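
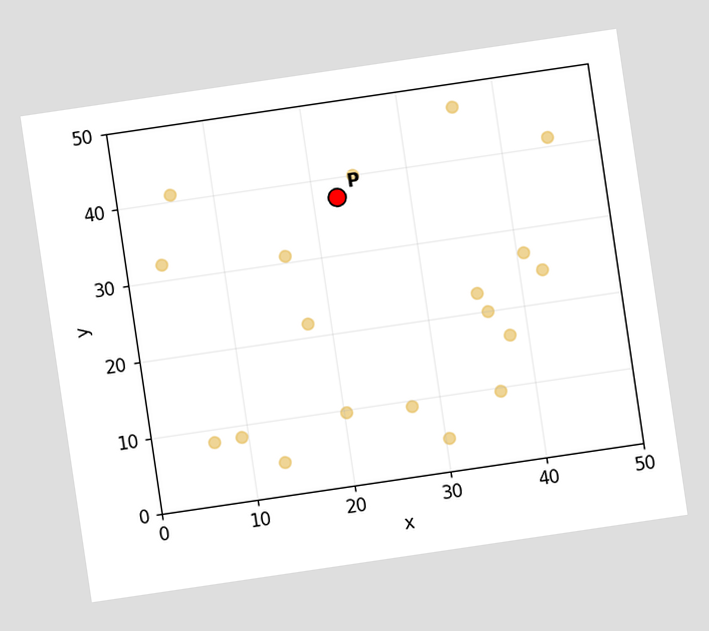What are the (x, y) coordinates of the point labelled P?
(22.5, 37.5)

The chart is tilted about 8° counter-clockwise. Following the gridlines from P to each axis, P sits at (22.5, 37.5).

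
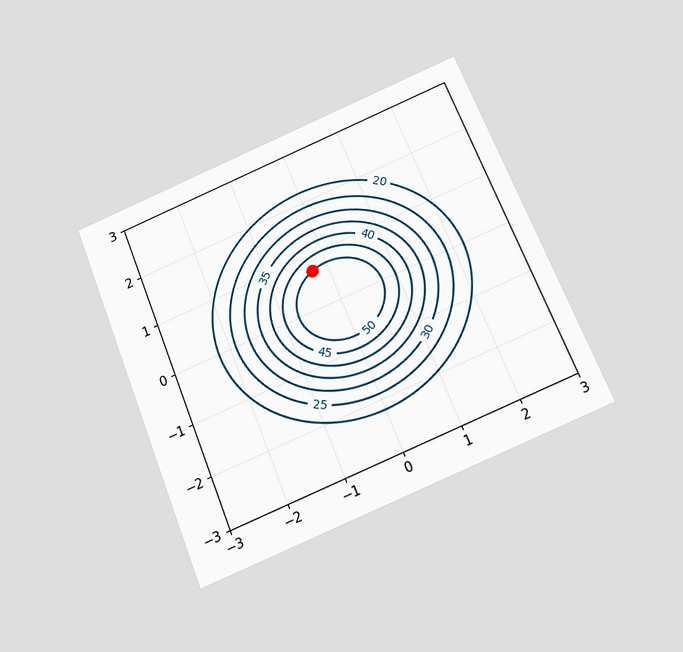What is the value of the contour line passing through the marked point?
The chart is tilted about 22° counter-clockwise and viewed slightly from below. The marked point sits on the contour labelled 50.

50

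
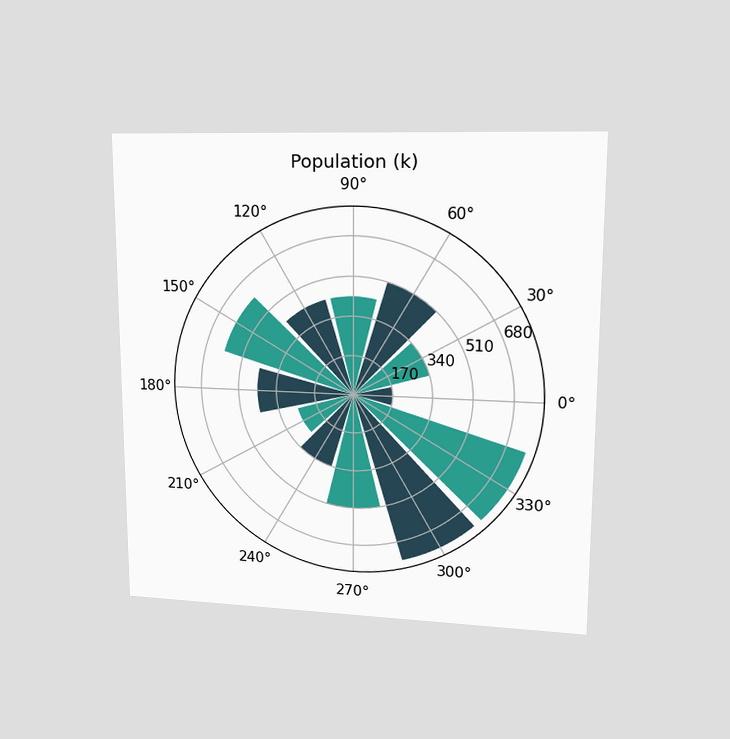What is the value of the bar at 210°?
255k

The chart is viewed at a slight angle. The bar at 210° reaches 255k on the radial axis.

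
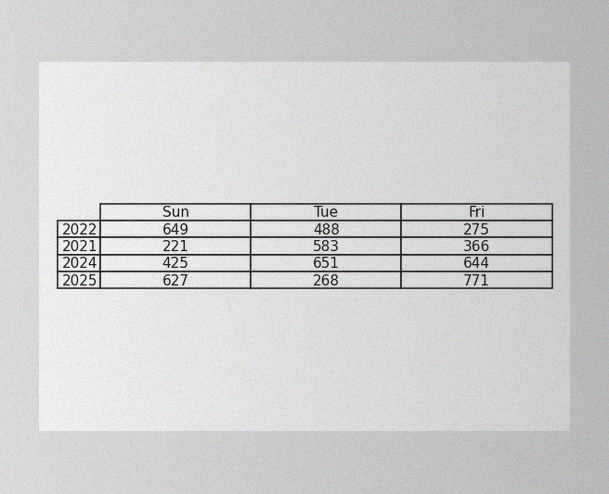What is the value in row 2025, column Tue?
268

The image has some photo noise and uneven lighting. The (2025, Tue) cell reads 268.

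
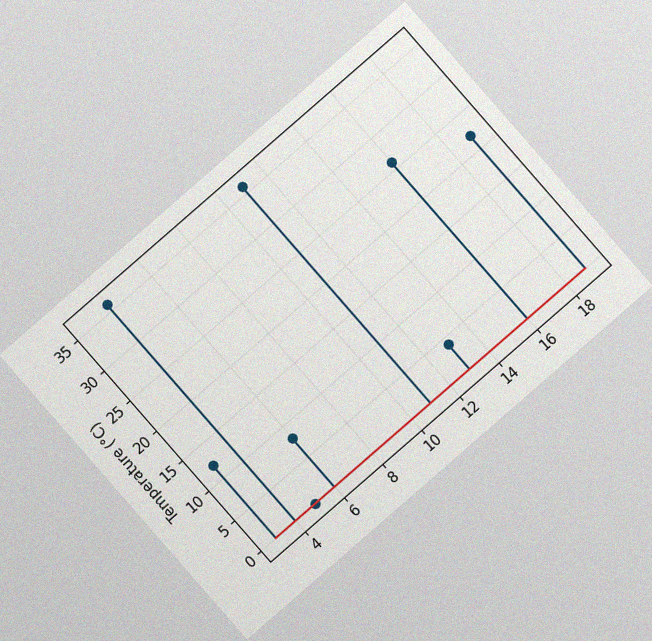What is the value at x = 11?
36°C

The chart is tilted about 41° counter-clockwise, with some photo noise. The stem at x=11 reaches 36°C.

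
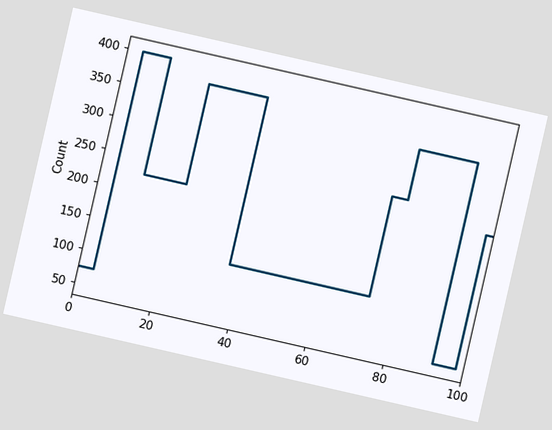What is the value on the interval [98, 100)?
The chart is tilted about 13° clockwise. On [98, 100) the step sits at 250.

250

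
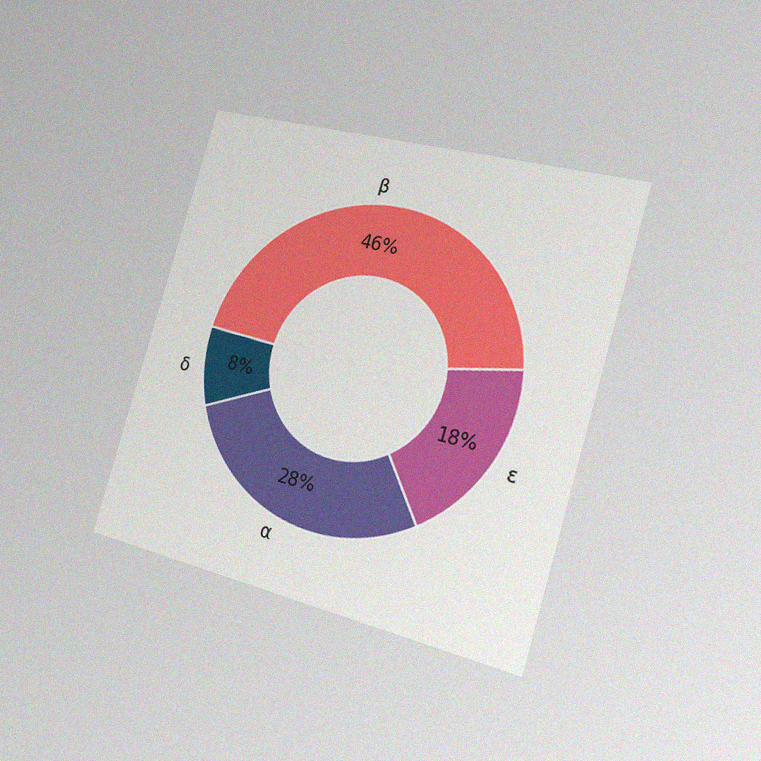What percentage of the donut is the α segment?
The chart is tilted about 17° clockwise and viewed slightly from the right, with some photo noise. The α segment takes up 28% of the ring.

28%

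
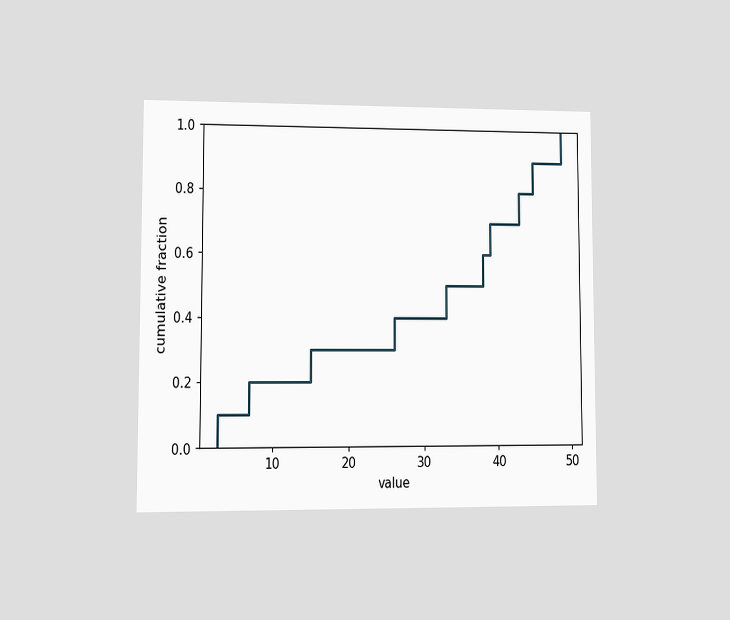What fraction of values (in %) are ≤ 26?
40%

The chart is viewed at a slight angle. At x=26 the ECDF step is at 40%.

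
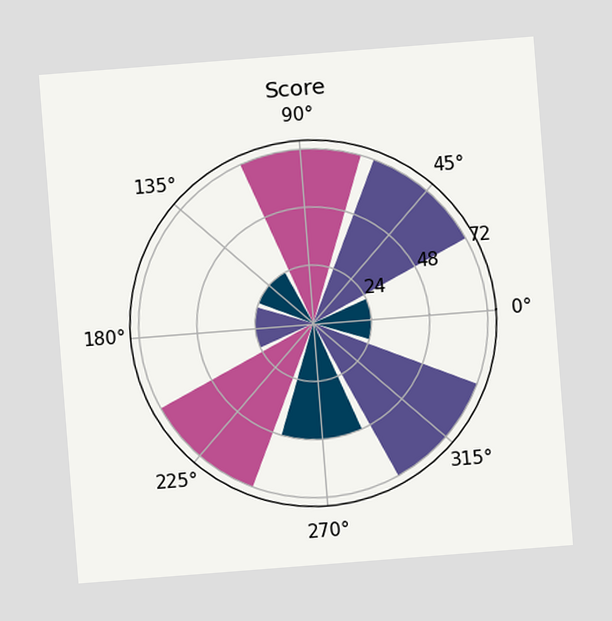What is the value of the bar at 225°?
The chart is tilted about 4° counter-clockwise. The bar at 225° reaches 72 on the radial axis.

72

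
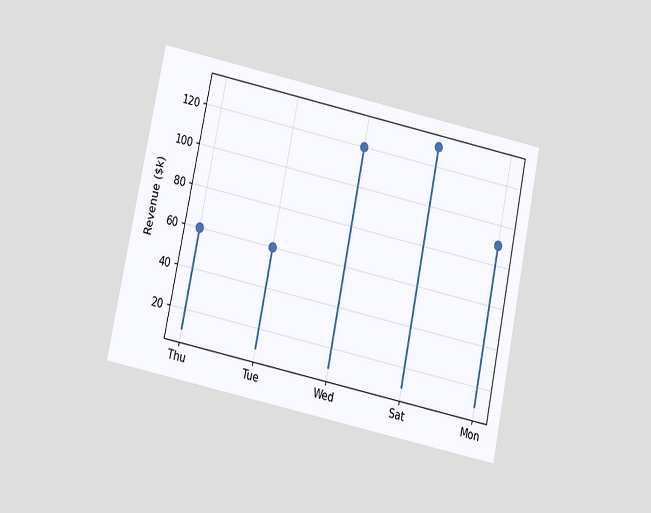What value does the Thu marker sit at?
The chart is tilted about 12° clockwise and viewed slightly from below. The Thu marker sits at $60k.

$60k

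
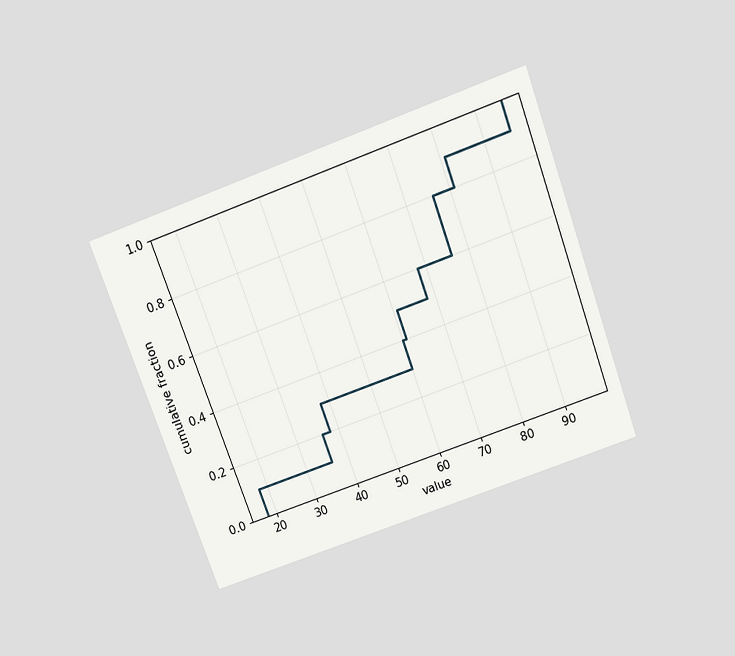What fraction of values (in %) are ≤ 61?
50%

The chart is tilted about 20° counter-clockwise and viewed slightly from above. At x=61 the ECDF step is at 50%.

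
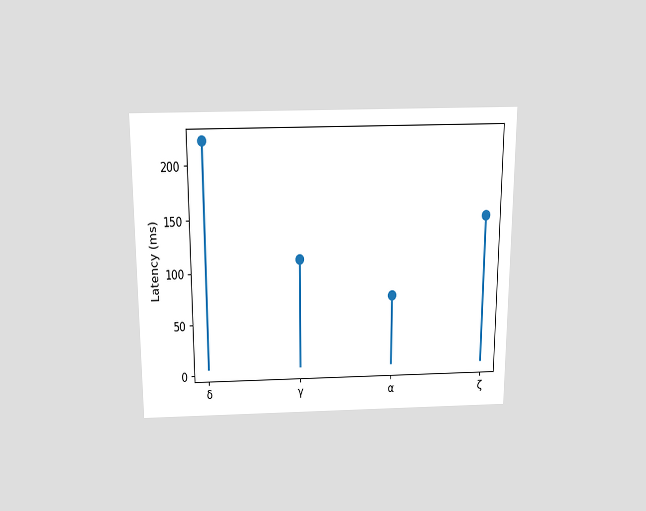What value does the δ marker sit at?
The chart is viewed slightly from above. The δ marker sits at 222ms.

222ms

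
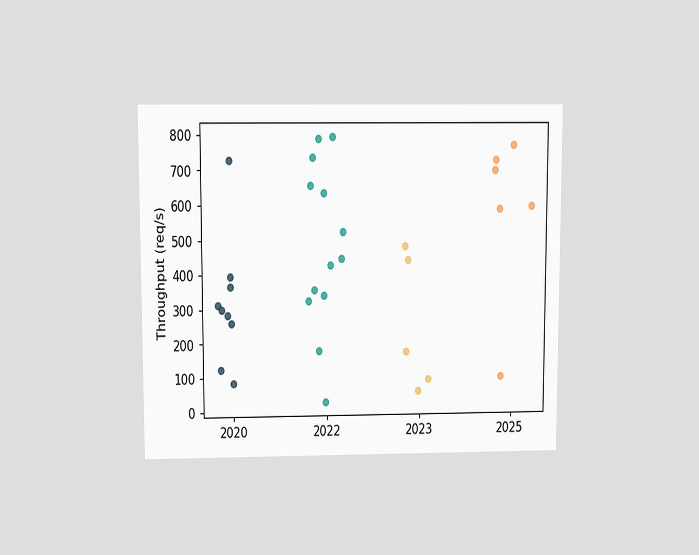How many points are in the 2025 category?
6

The chart is viewed slightly from above. Counting the markers in the 2025 column gives 6.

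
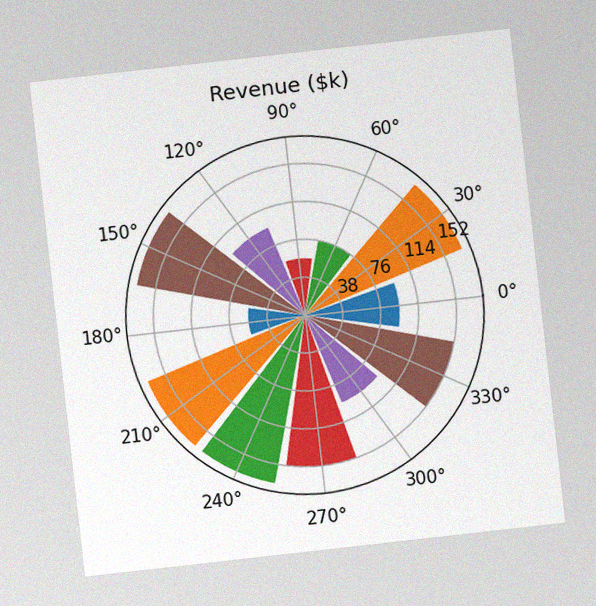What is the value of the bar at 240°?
$171k

The chart is tilted about 6° counter-clockwise, with some photo noise. The bar at 240° reaches $171k on the radial axis.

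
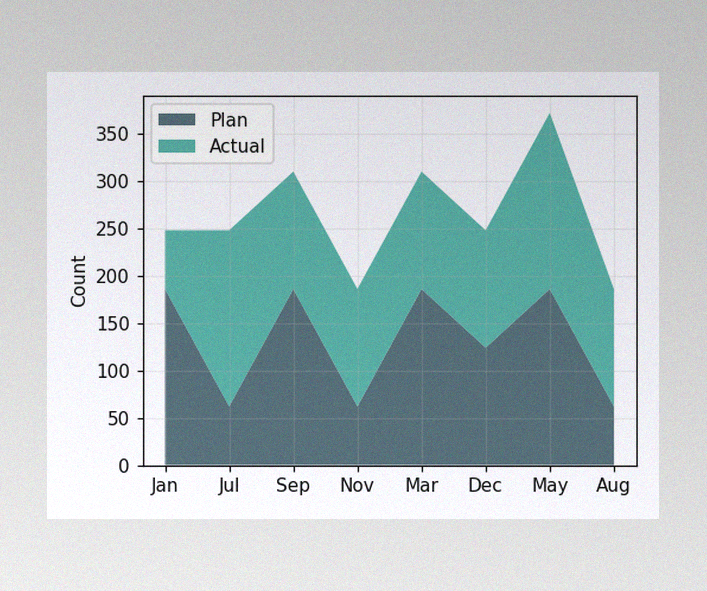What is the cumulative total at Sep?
The image has some photo noise and uneven lighting. The stacked total at Sep reaches 310.

310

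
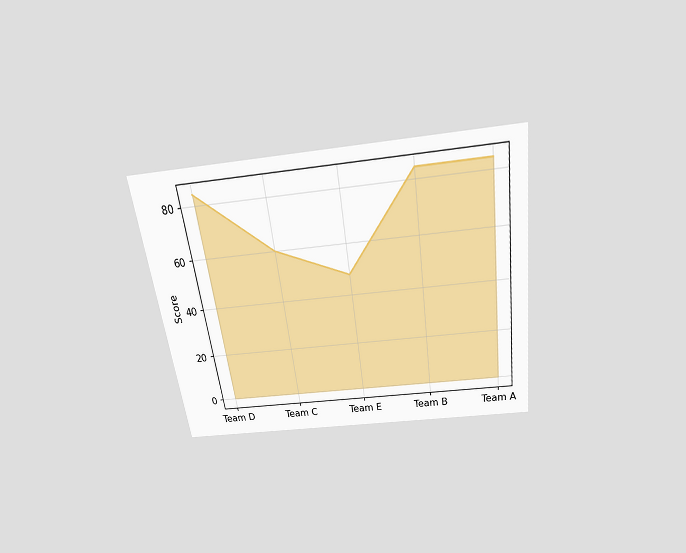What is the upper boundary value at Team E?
The chart is tilted about 8° counter-clockwise and viewed slightly from above. At Team E the upper boundary is at 48.

48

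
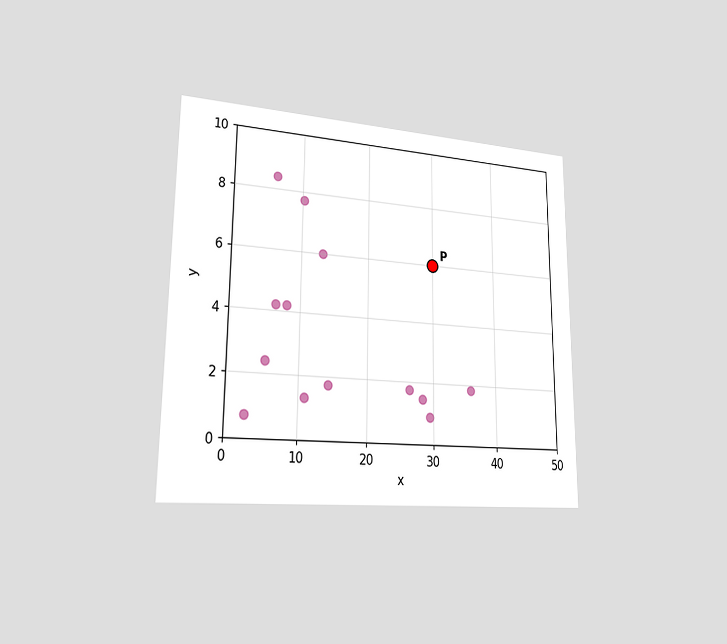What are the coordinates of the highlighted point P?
(30, 6)

The chart is viewed slightly from the left. Following the gridlines from P to each axis, P sits at (30, 6).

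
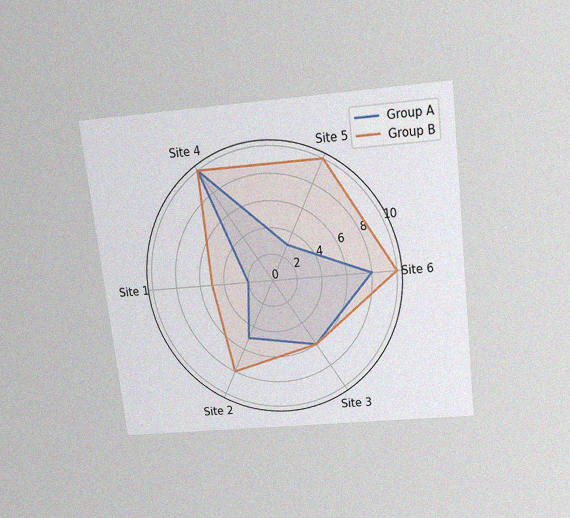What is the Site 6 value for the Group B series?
The chart is tilted about 7° counter-clockwise and viewed slightly from above, with some photo noise. On the Site 6 axis, Group B reaches 10.

10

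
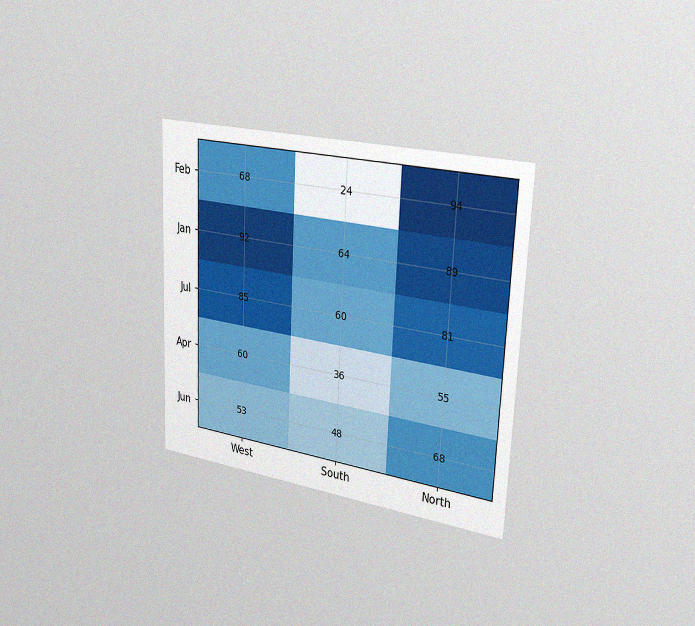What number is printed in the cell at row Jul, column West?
85

The chart is tilted about 2° clockwise and viewed slightly from the right, with some photo noise. The (Jul, West) cell reads 85.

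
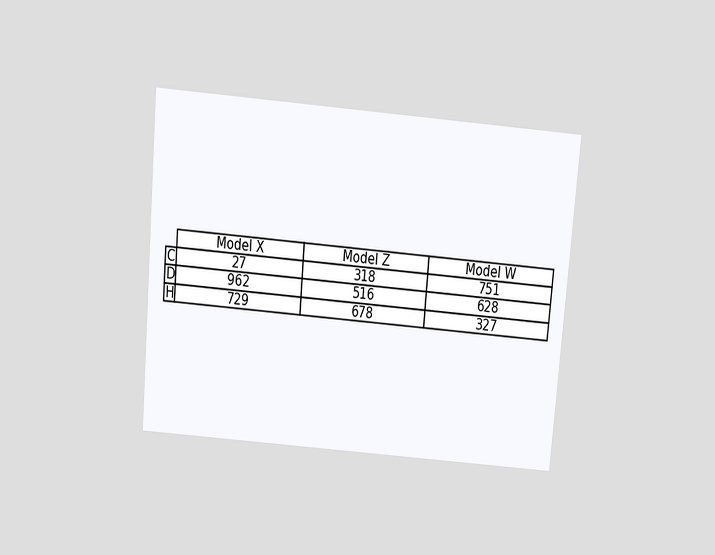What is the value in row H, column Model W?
The chart is tilted about 5° clockwise and viewed slightly from above. The (H, Model W) cell reads 327.

327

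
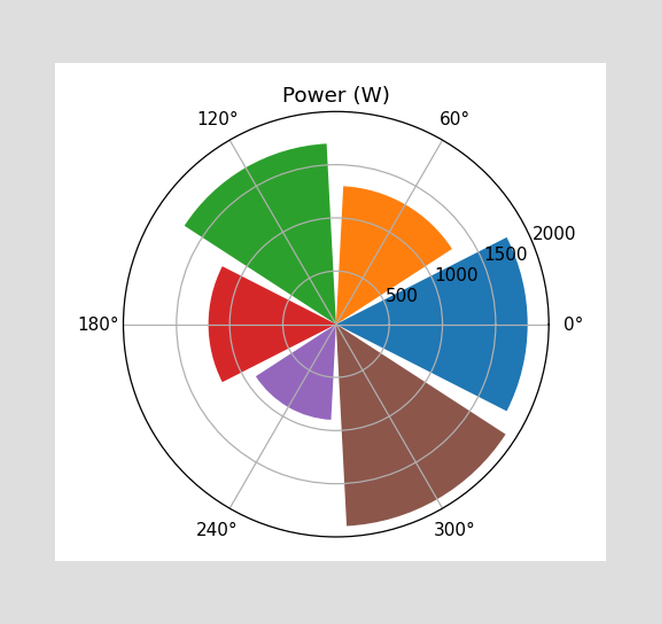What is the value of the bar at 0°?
1800W

The bar at 0° reaches 1800W on the radial axis.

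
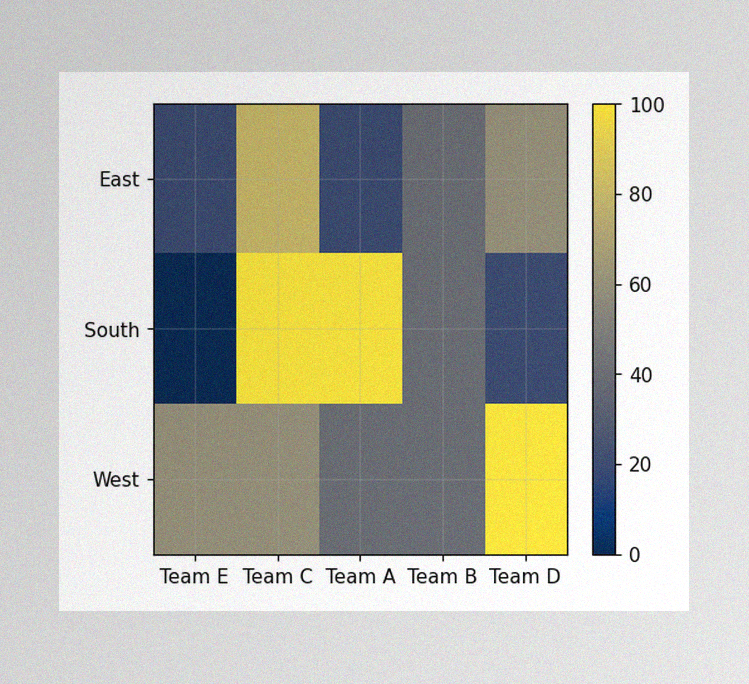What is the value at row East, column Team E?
The image has some photo noise and uneven lighting. Matching cell (East, Team E) against the colorbar gives 20.

20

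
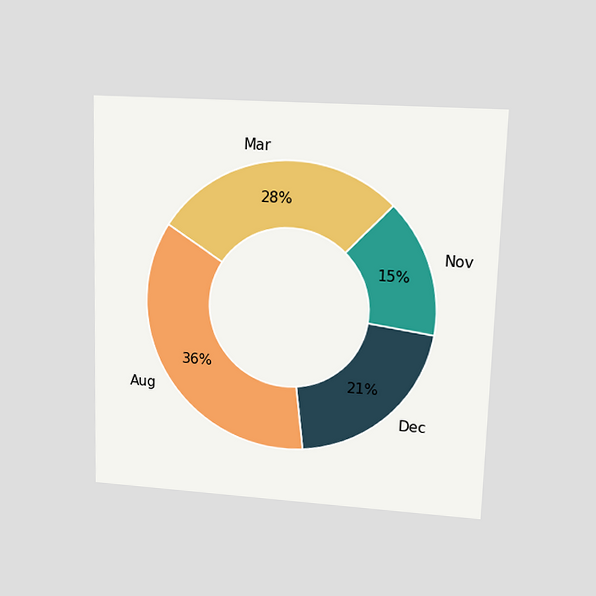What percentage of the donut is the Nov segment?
15%

The chart is viewed at a slight angle. The Nov segment takes up 15% of the ring.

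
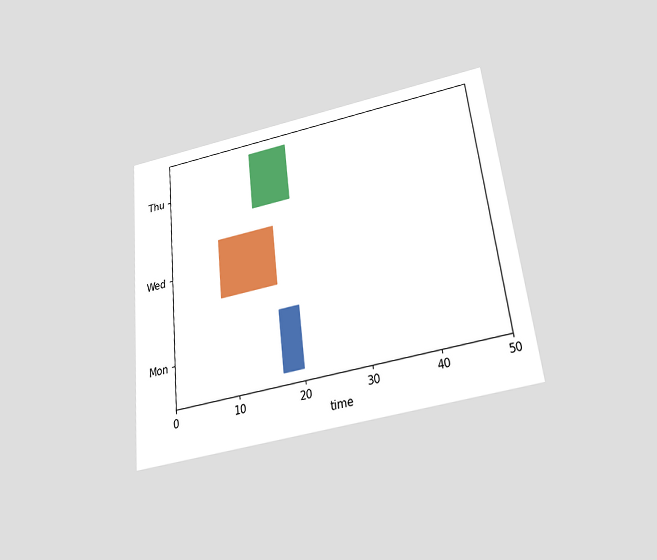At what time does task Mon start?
17

The chart is tilted about 6° counter-clockwise and viewed slightly from below. The Mon bar begins at t=17.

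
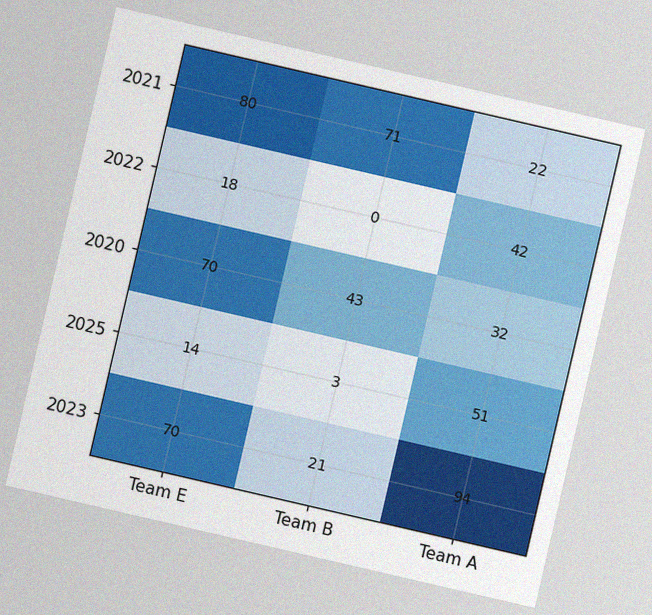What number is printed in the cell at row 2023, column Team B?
21

The chart is tilted about 13° clockwise, with some photo noise. The (2023, Team B) cell reads 21.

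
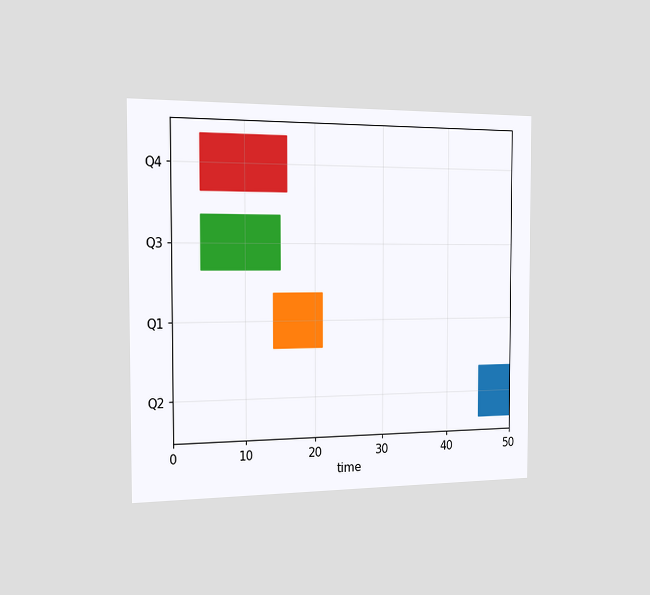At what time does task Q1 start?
14

The chart is viewed slightly from the left. The Q1 bar begins at t=14.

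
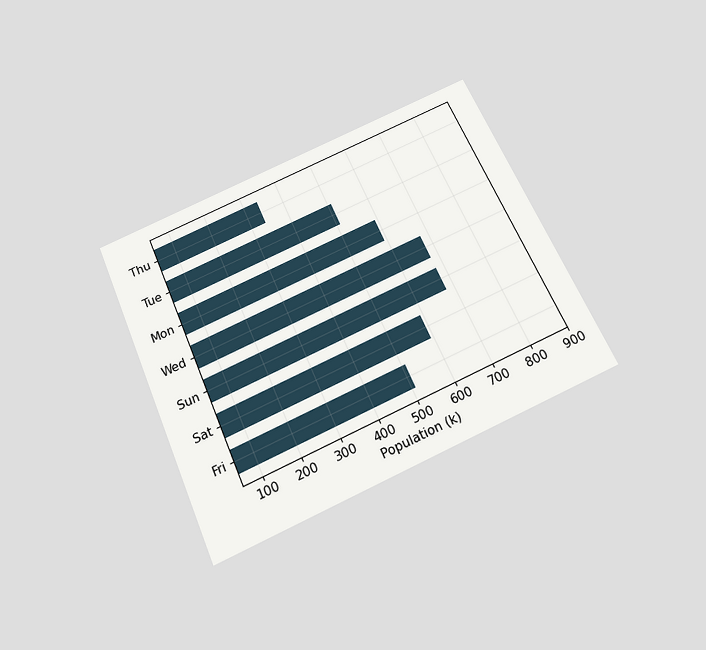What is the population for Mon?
The chart is tilted about 24° counter-clockwise and viewed slightly from below. Reading along the chart's x-axis, the Mon bar reaches 595k.

595k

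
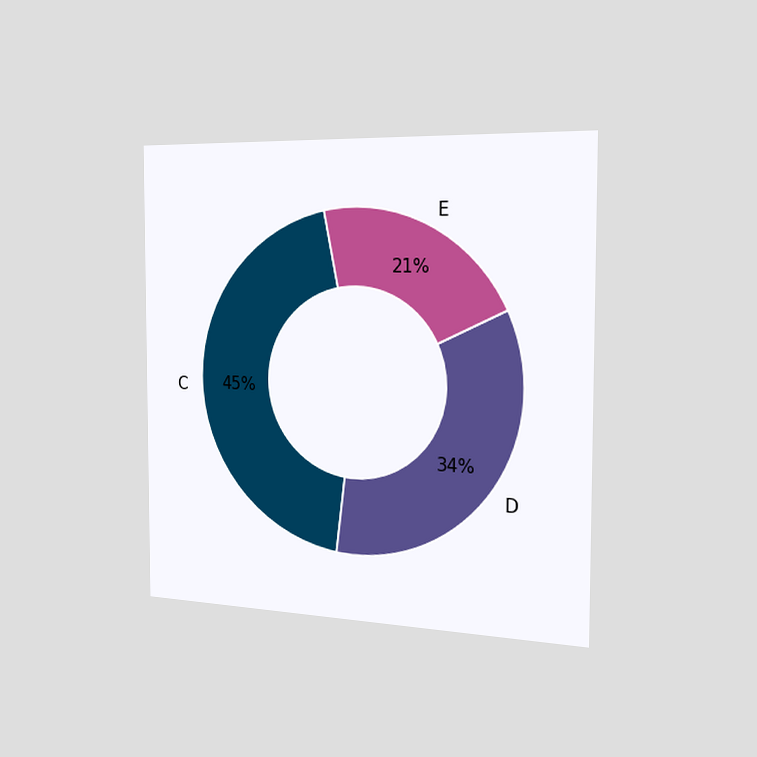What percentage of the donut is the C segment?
45%

The chart is viewed slightly from the right. The C segment takes up 45% of the ring.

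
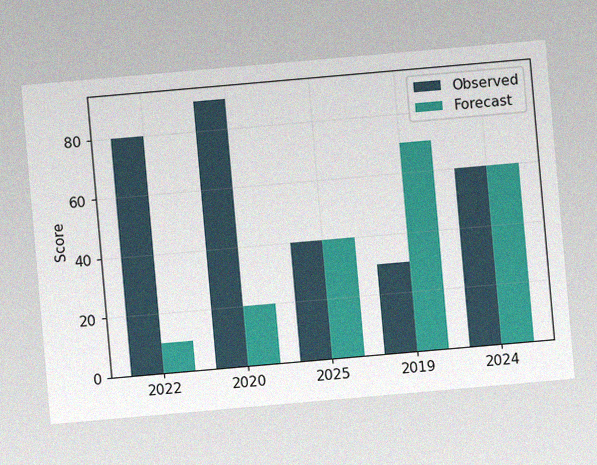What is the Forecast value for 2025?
40

The chart is tilted about 5° counter-clockwise, with some photo noise. The Forecast bar at 2025 reaches 40 on the y-axis.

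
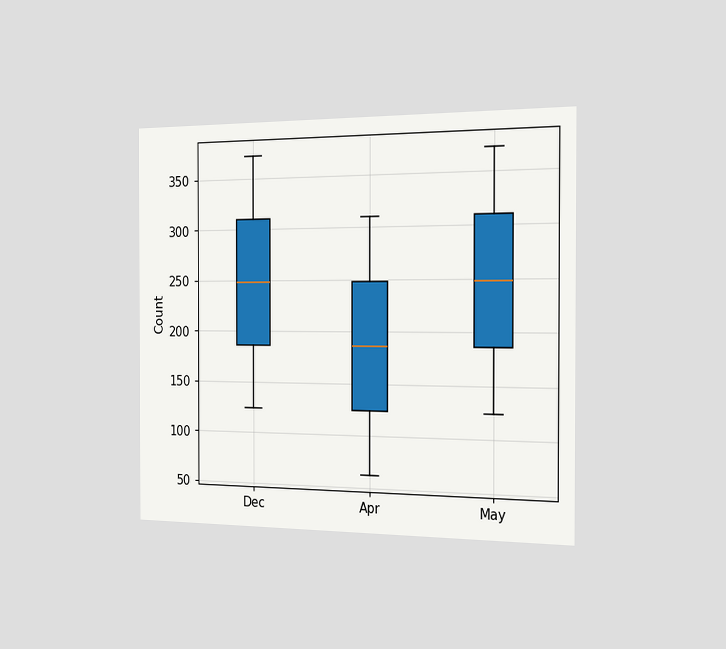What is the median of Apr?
186

The chart is viewed slightly from the right. The median line in the Apr box sits at 186.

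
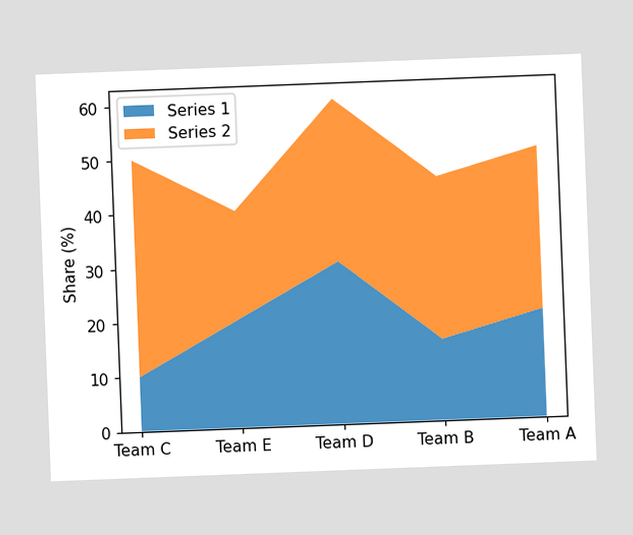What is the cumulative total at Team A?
50%

The chart is tilted about 2° counter-clockwise. The stacked total at Team A reaches 50%.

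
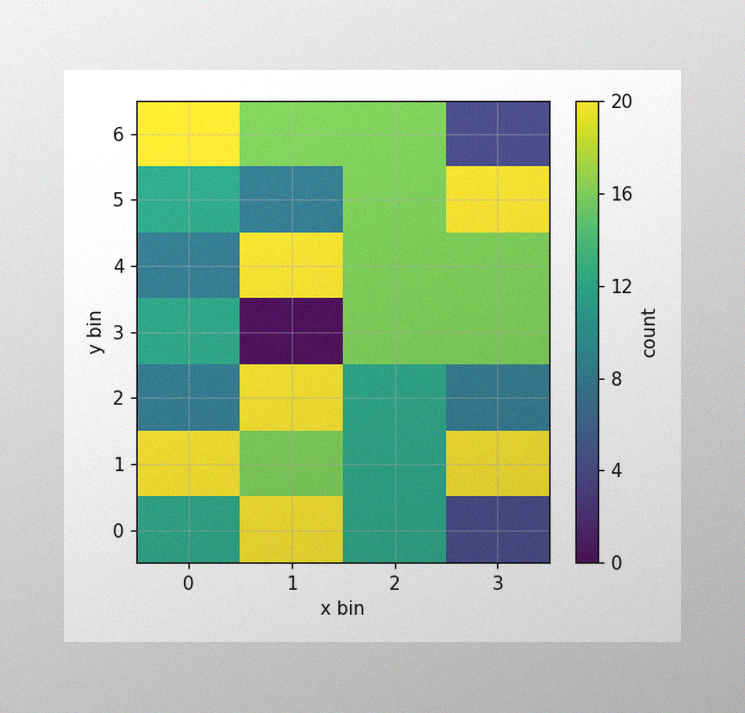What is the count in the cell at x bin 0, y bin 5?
12

The image has some photo noise and uneven lighting. Matching the cell (0, 5) against the colorbar gives 12.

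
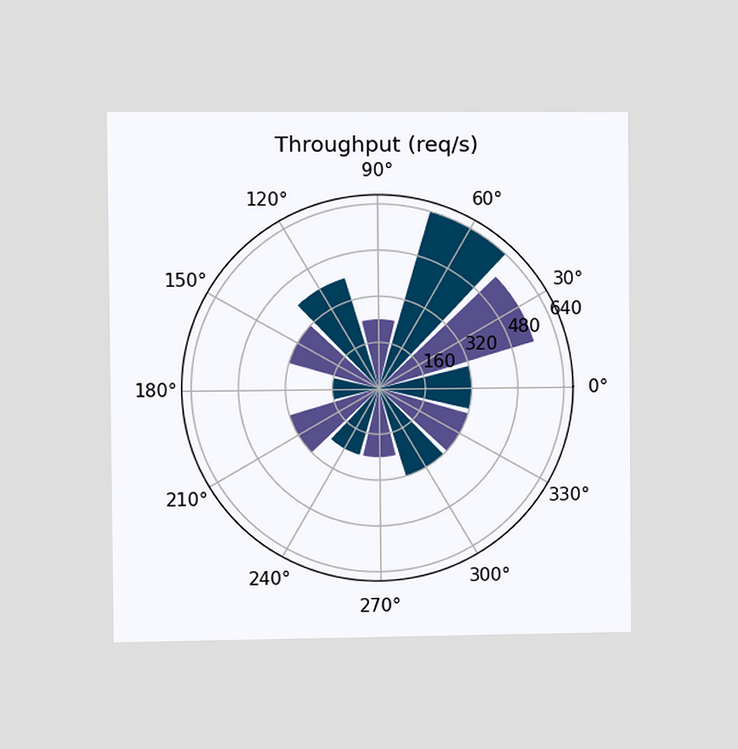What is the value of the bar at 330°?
The chart is viewed at a slight angle. The bar at 330° reaches 320req/s on the radial axis.

320req/s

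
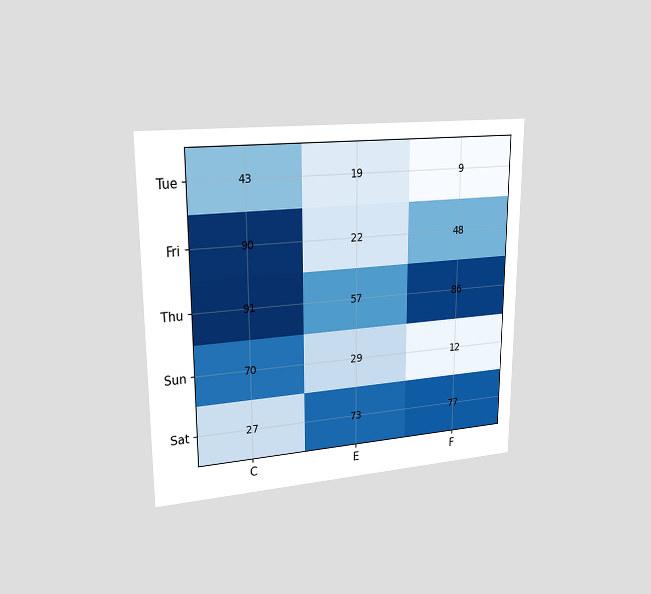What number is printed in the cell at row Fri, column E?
22

The chart is viewed slightly from the left. The (Fri, E) cell reads 22.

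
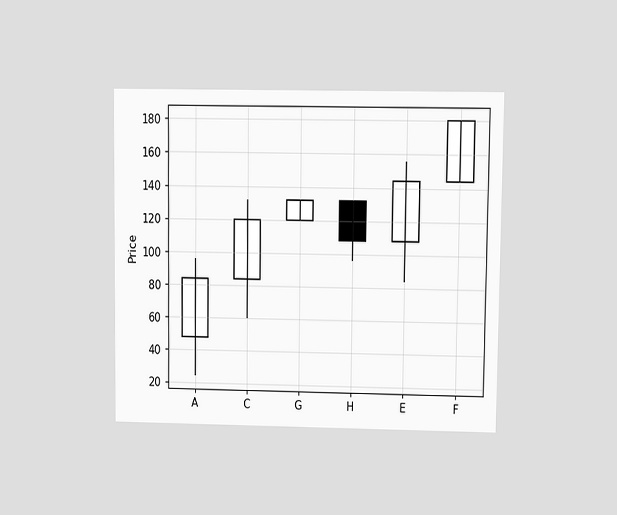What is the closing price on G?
132

The chart is viewed at a slight angle. The G candle closes at 132.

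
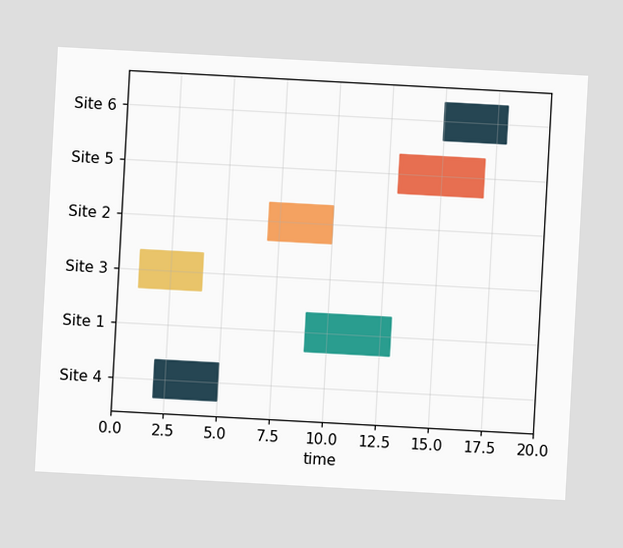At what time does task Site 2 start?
The chart is tilted about 3° clockwise. The Site 2 bar begins at t=7.

7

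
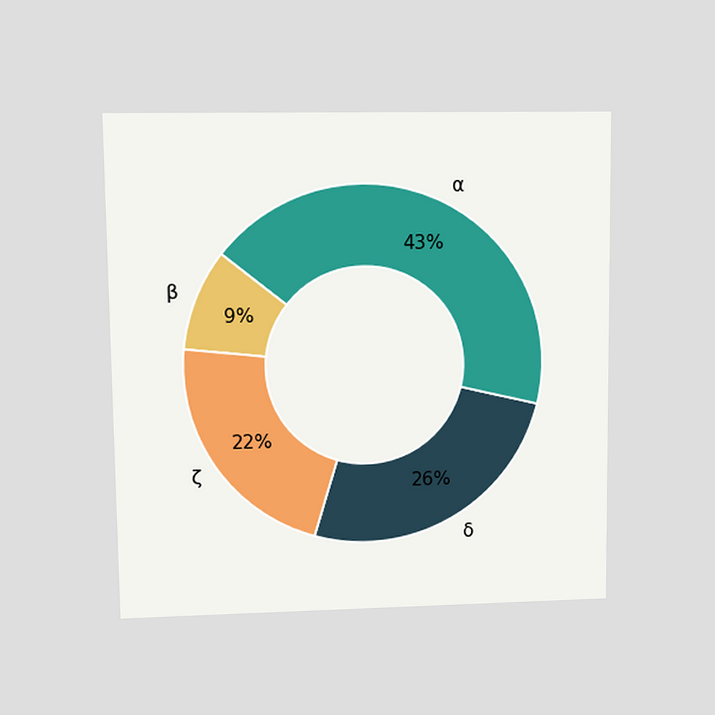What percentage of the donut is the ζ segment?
The chart is viewed at a slight angle. The ζ segment takes up 22% of the ring.

22%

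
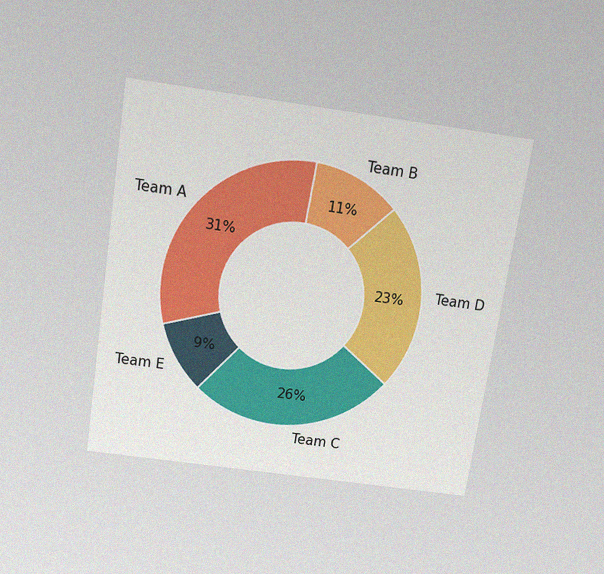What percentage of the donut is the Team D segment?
23%

The chart is tilted about 9° clockwise and viewed slightly from above, with some photo noise. The Team D segment takes up 23% of the ring.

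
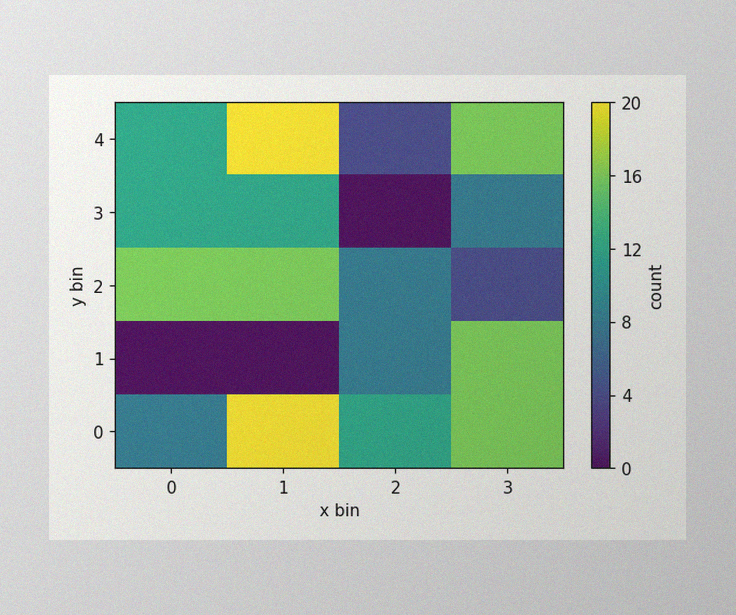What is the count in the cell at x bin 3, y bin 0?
The image has some photo noise and uneven lighting. Matching the cell (3, 0) against the colorbar gives 16.

16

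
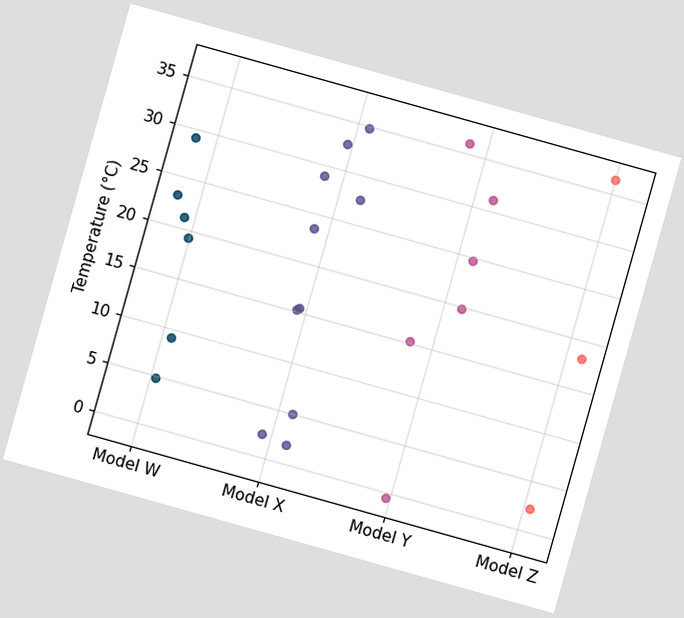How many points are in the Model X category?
10

The chart is tilted about 16° clockwise. Counting the markers in the Model X column gives 10.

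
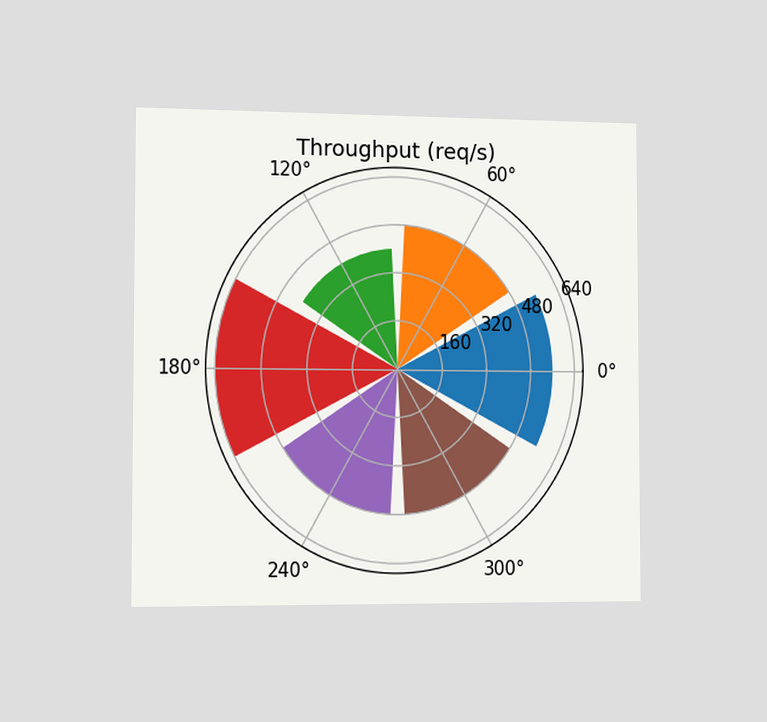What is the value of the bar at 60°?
The chart is viewed slightly from the left. The bar at 60° reaches 480req/s on the radial axis.

480req/s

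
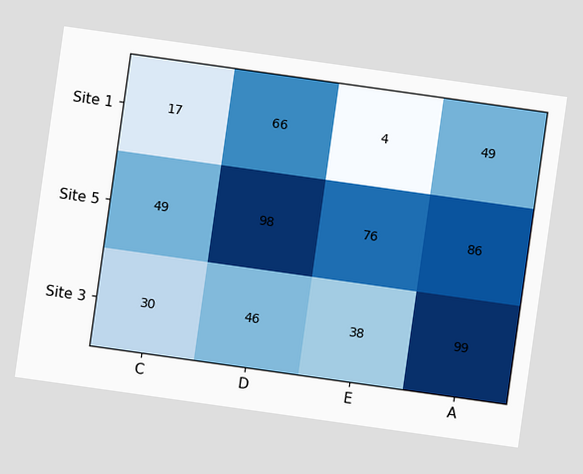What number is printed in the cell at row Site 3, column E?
The chart is tilted about 8° clockwise. The (Site 3, E) cell reads 38.

38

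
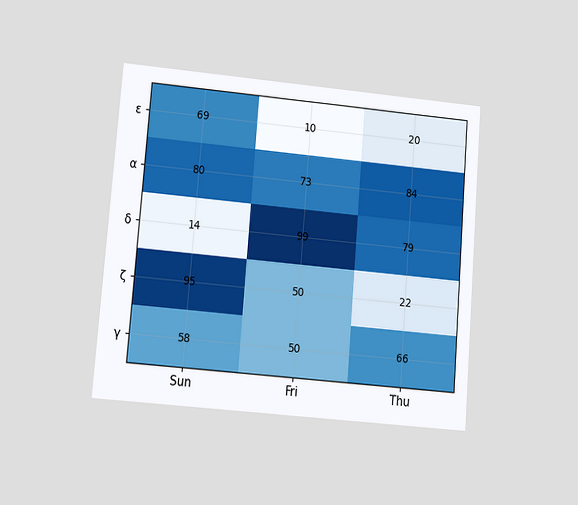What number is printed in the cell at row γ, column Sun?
58

The chart is tilted about 5° clockwise and viewed at a slight angle. The (γ, Sun) cell reads 58.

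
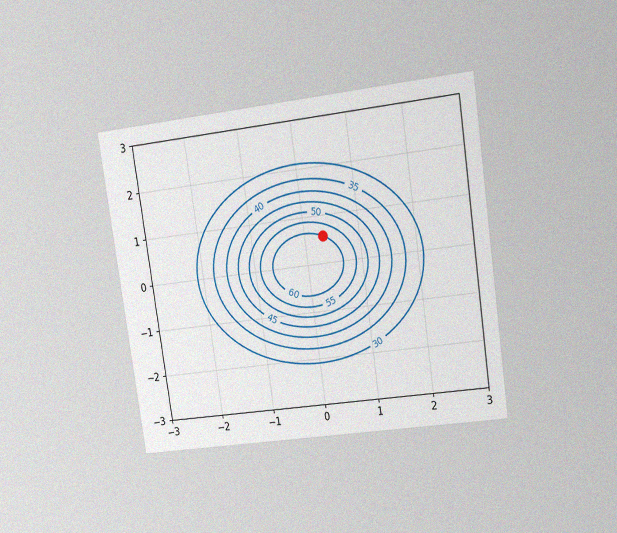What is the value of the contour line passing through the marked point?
The chart is tilted about 8° counter-clockwise and viewed at a slight angle, with some photo noise. The marked point sits on the contour labelled 60.

60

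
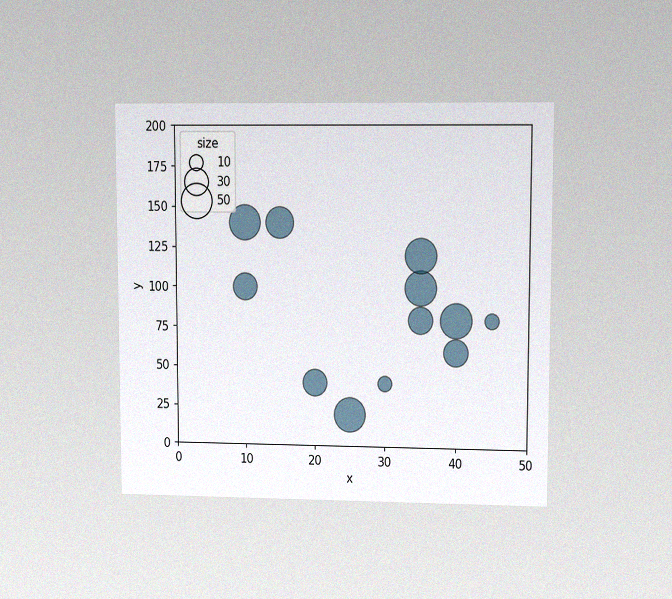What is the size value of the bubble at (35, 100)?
50

The chart is viewed at a slight angle, with some photo noise. Matching the bubble at (35, 100) against the size legend gives 50.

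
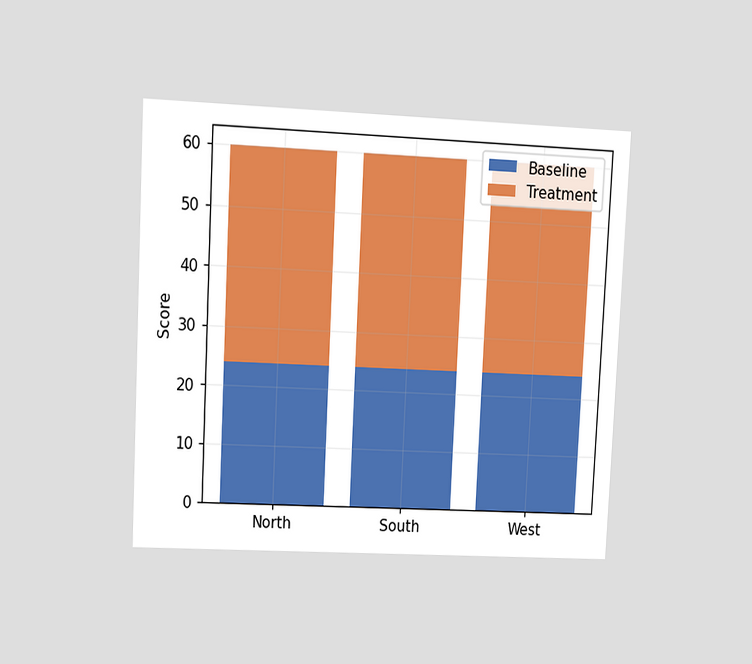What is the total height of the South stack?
60

The chart is tilted about 3° clockwise and viewed at a slight angle. The South stack's top reaches 60 on the y-axis.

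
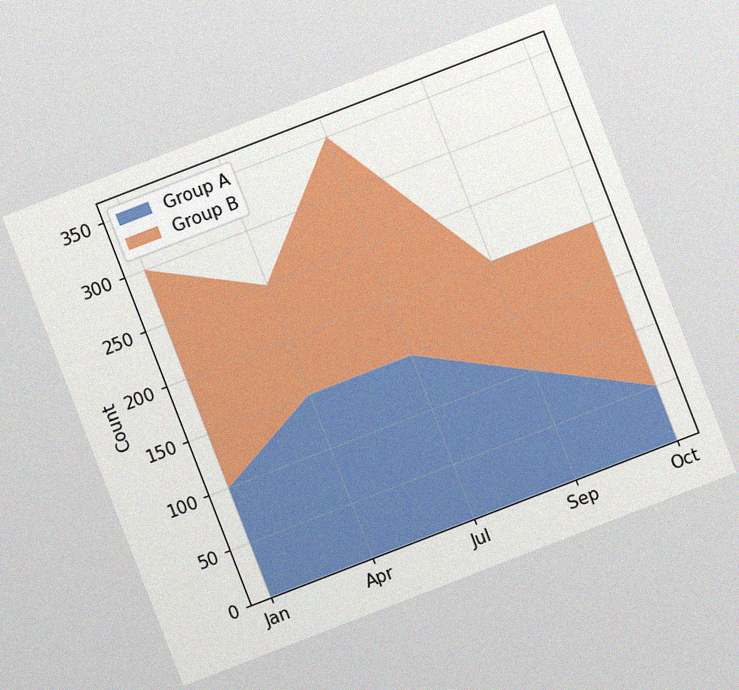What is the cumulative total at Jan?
300

The chart is tilted about 21° counter-clockwise, with some photo noise. The stacked total at Jan reaches 300.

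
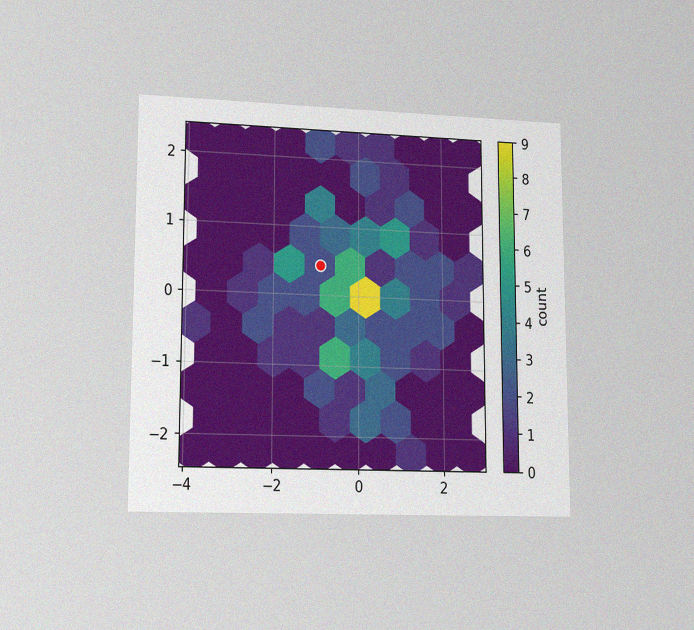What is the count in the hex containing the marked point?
The chart is viewed at a slight angle, with some photo noise. The marked hex reads 2 on the colorbar.

2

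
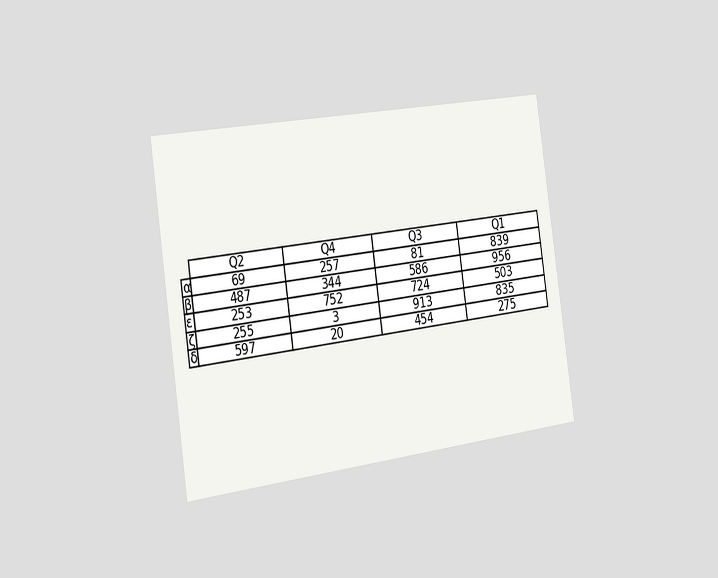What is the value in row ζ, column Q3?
913

The chart is tilted about 8° counter-clockwise and viewed slightly from the left. The (ζ, Q3) cell reads 913.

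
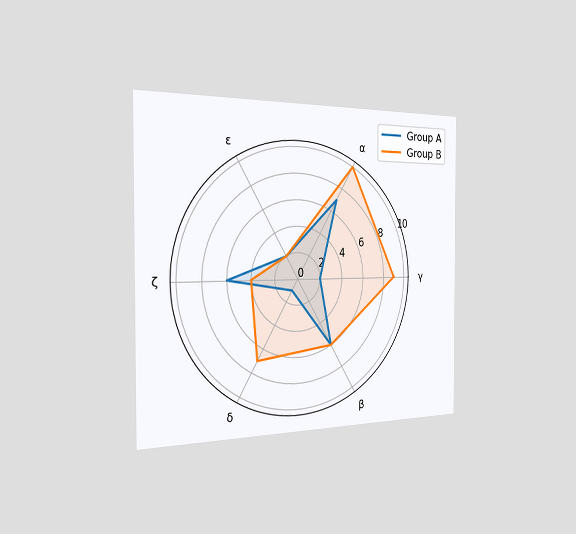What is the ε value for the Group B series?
The chart is viewed slightly from the left. On the ε axis, Group B reaches 2.

2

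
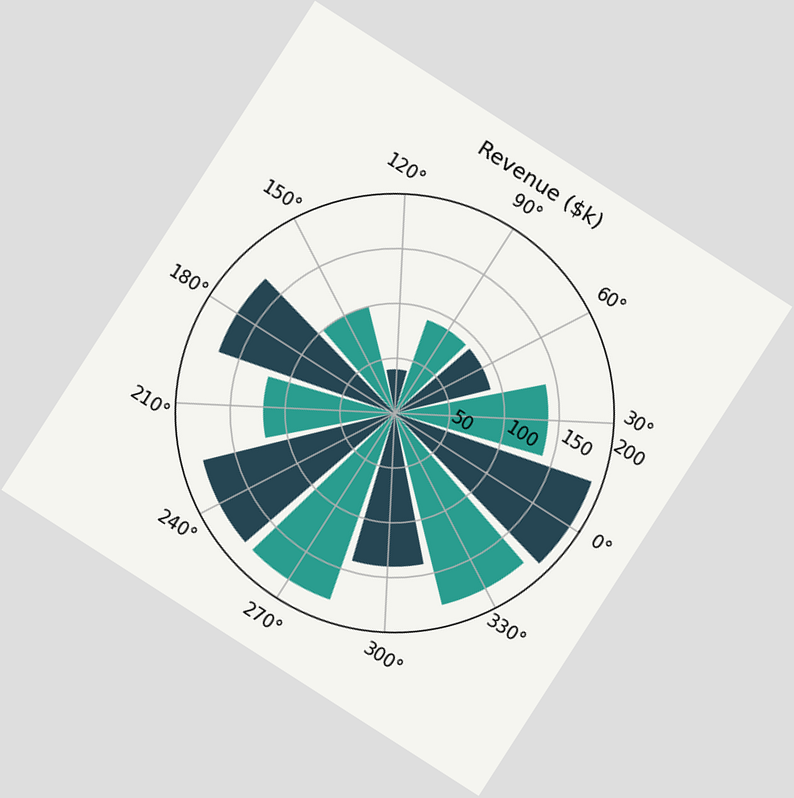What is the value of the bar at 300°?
$140k

The chart is tilted about 33° clockwise. The bar at 300° reaches $140k on the radial axis.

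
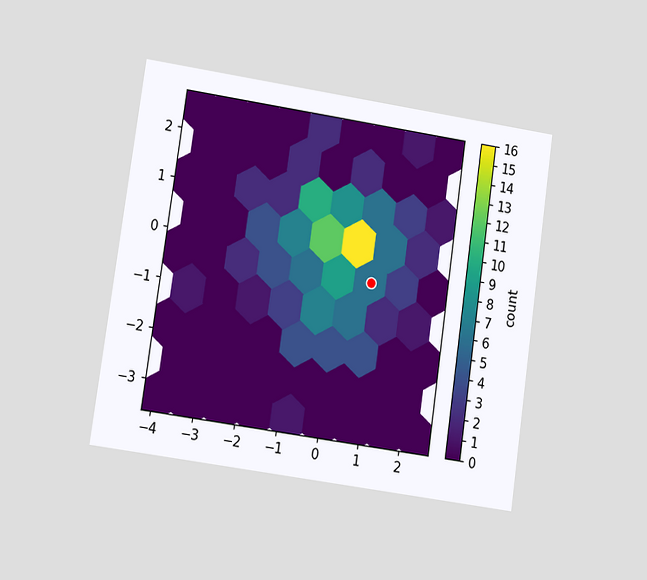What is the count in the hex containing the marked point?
The chart is tilted about 8° clockwise and viewed at a slight angle. The marked hex reads 6 on the colorbar.

6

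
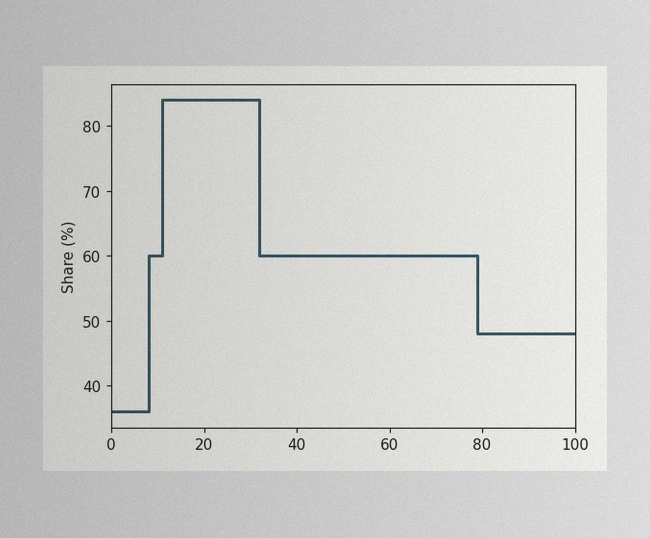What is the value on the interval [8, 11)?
60%

The image has some photo noise and uneven lighting. On [8, 11) the step sits at 60%.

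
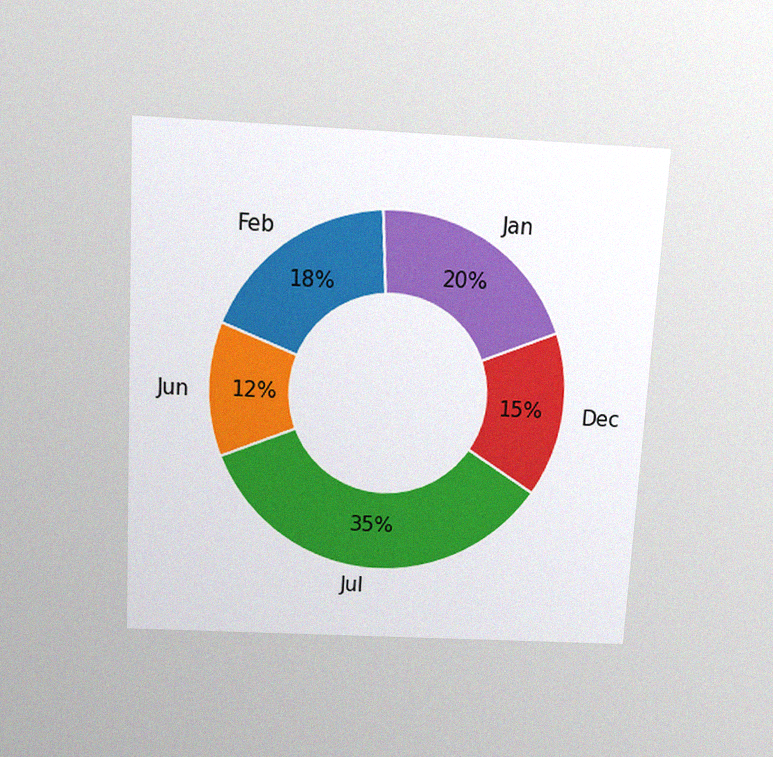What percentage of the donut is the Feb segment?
18%

The chart is tilted about 3° clockwise and viewed slightly from above, with some photo noise. The Feb segment takes up 18% of the ring.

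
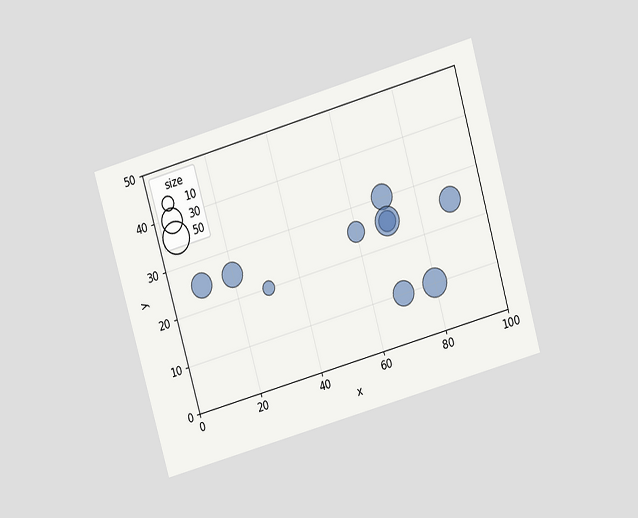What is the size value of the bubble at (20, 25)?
30

The chart is tilted about 16° counter-clockwise and viewed slightly from above. Matching the bubble at (20, 25) against the size legend gives 30.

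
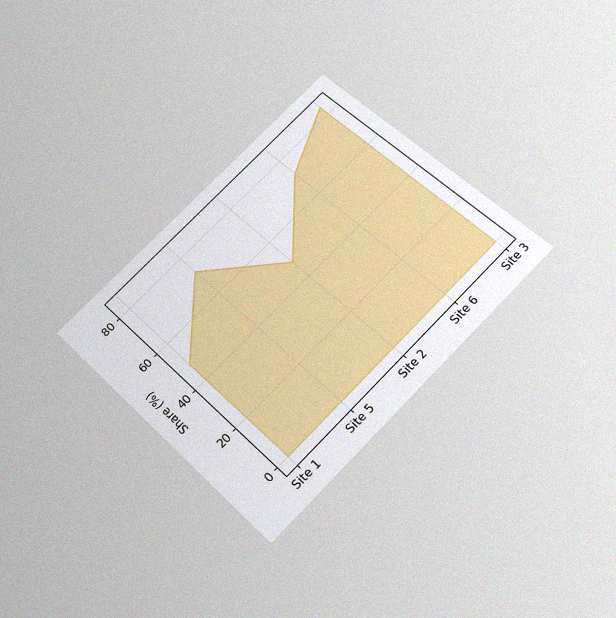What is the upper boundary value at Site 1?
48%

The chart is tilted about 45° counter-clockwise and viewed slightly from below, with some photo noise. At Site 1 the upper boundary is at 48%.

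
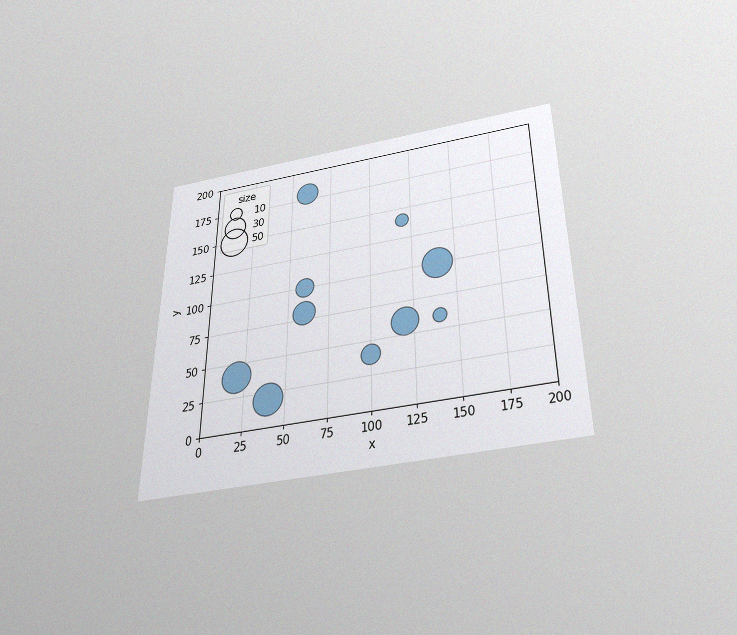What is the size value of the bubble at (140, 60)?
10

The chart is viewed slightly from below, with some photo noise. Matching the bubble at (140, 60) against the size legend gives 10.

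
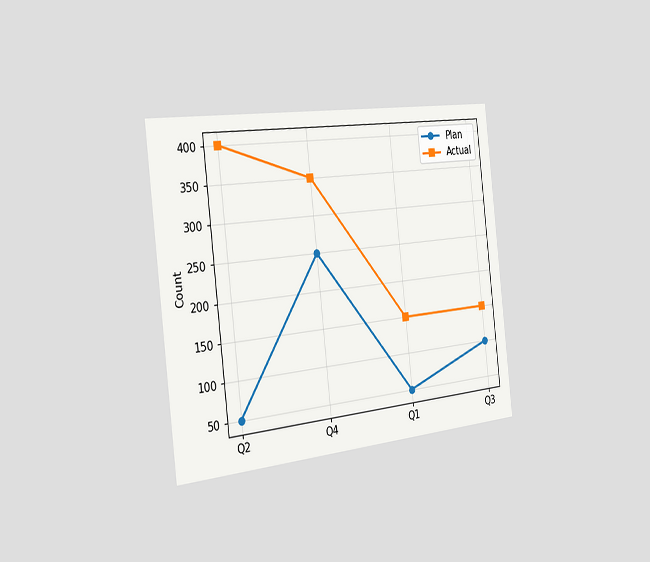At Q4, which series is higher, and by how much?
Actual, by 100

The chart is tilted about 6° counter-clockwise and viewed slightly from the left. At Q4, Actual sits above the other line by 100.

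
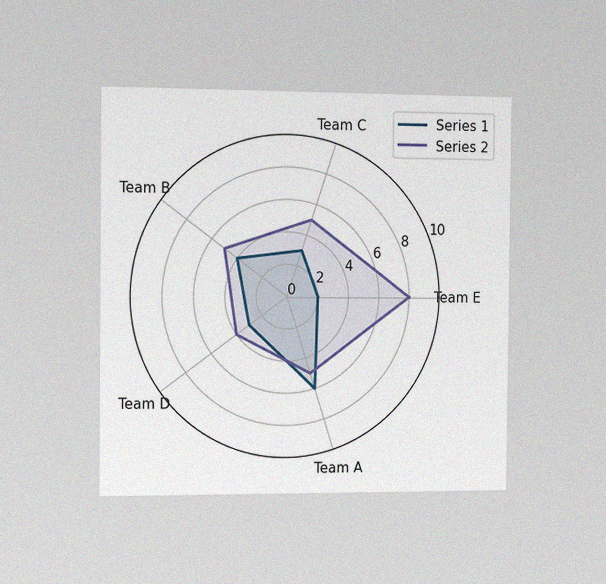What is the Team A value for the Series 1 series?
6

The chart is viewed slightly from the left, with some photo noise. On the Team A axis, Series 1 reaches 6.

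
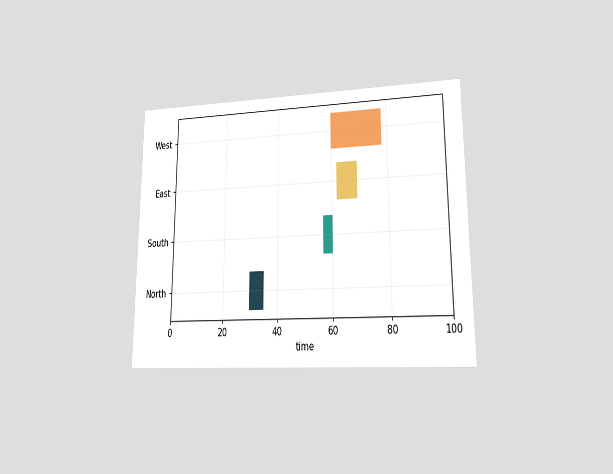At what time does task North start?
The chart is viewed at a slight angle. The North bar begins at t=30.

30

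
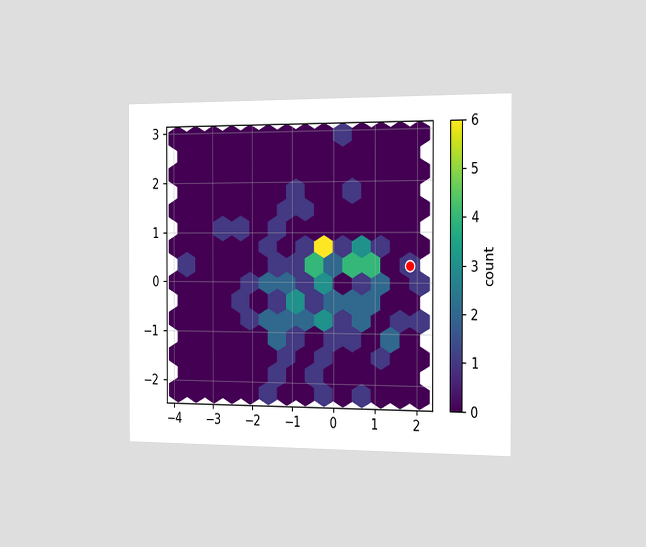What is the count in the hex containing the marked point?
The chart is viewed slightly from the right. The marked hex reads 1 on the colorbar.

1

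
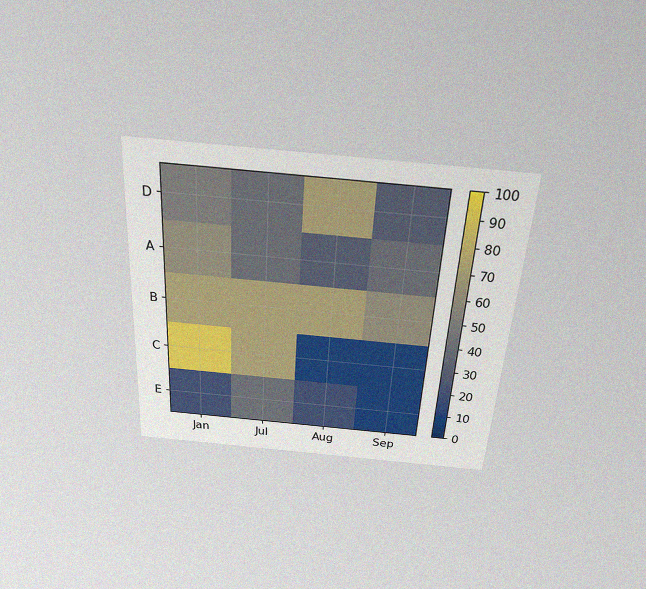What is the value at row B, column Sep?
The chart is tilted about 3° clockwise and viewed slightly from above, with some photo noise. Matching cell (B, Sep) against the colorbar gives 60.

60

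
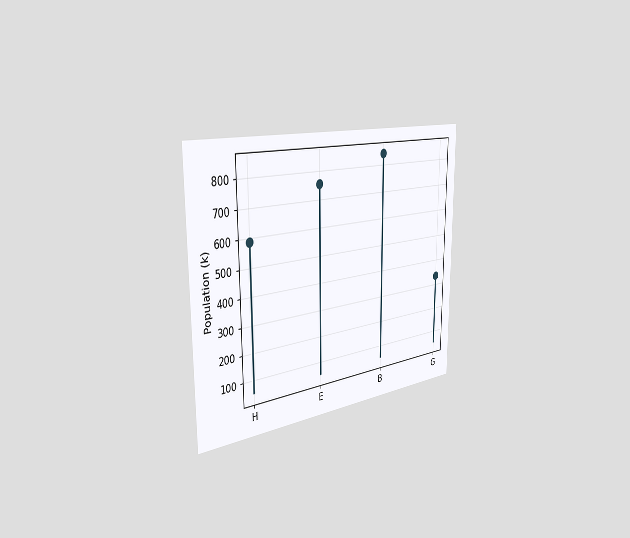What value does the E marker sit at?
The chart is viewed slightly from the left. The E marker sits at 756k.

756k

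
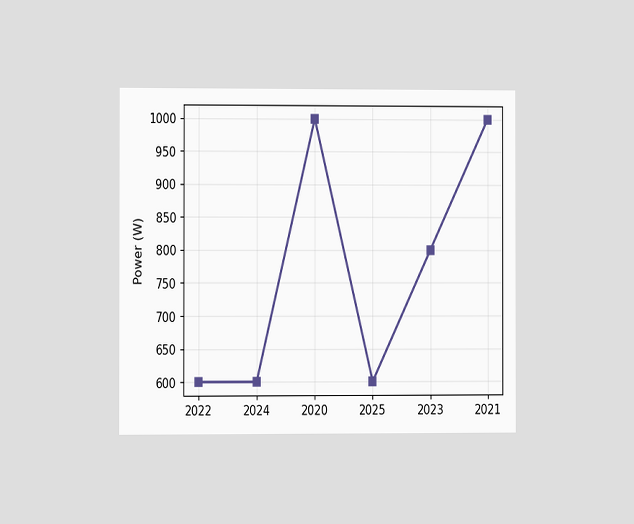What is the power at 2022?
600W

The chart is viewed slightly from the left. At 2022, the line is at 600W.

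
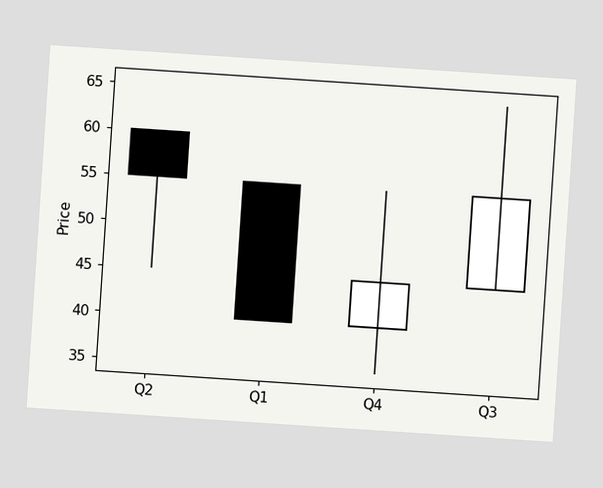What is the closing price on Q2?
The chart is tilted about 4° clockwise. The Q2 candle closes at 55.

55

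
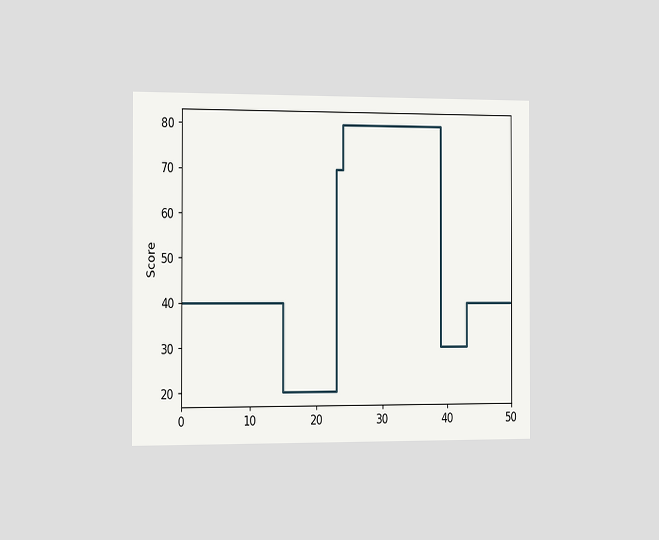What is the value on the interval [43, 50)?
The chart is viewed slightly from the left. On [43, 50) the step sits at 40.

40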